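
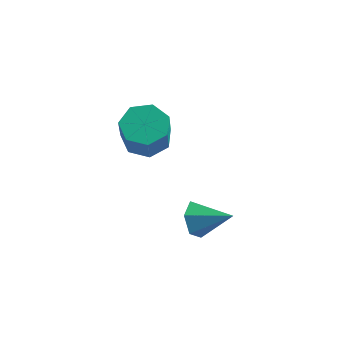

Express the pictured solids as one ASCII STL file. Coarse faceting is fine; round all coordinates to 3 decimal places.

solid 
facet normal -0.163 0.453 -0.876
outer loop
vertex -0.884 2.152 0.794
vertex -1.953 2.244 1.041
vertex -1.136 2.95 1.254
endloop
endfacet
facet normal 0.951 0.310 -0.017
outer loop
vertex -0.884 2.152 0.794
vertex -1.136 2.95 1.254
vertex -0.579 1.304 2.433
endloop
endfacet
facet normal 0.951 0.310 -0.017
outer loop
vertex -0.579 1.304 2.433
vertex -1.136 2.95 1.254
vertex -0.831 2.102 2.892
endloop
endfacet
facet normal 0.163 -0.453 0.877
outer loop
vertex -0.579 1.304 2.433
vertex -0.831 2.102 2.892
vertex -1.647 1.396 2.679
endloop
endfacet
facet normal -0.163 0.453 -0.876
outer loop
vertex -1.136 2.95 1.254
vertex -1.953 2.244 1.041
vertex -2.003 3.216 1.553
endloop
endfacet
facet normal 0.386 0.847 0.366
outer loop
vertex -1.136 2.95 1.254
vertex -2.003 3.216 1.553
vertex -0.831 2.102 2.892
endloop
endfacet
facet normal 0.386 0.847 0.366
outer loop
vertex -0.831 2.102 2.892
vertex -2.003 3.216 1.553
vertex -1.698 2.368 3.192
endloop
endfacet
facet normal 0.164 -0.454 0.876
outer loop
vertex -0.831 2.102 2.892
vertex -1.698 2.368 3.192
vertex -1.647 1.396 2.679
endloop
endfacet
facet normal -0.163 0.453 -0.876
outer loop
vertex -2.003 3.216 1.553
vertex -1.953 2.244 1.041
vertex -2.831 2.75 1.466
endloop
endfacet
facet normal -0.469 0.746 0.473
outer loop
vertex -2.003 3.216 1.553
vertex -2.831 2.75 1.466
vertex -1.698 2.368 3.192
endloop
endfacet
facet normal -0.469 0.746 0.473
outer loop
vertex -1.698 2.368 3.192
vertex -2.831 2.75 1.466
vertex -2.526 1.903 3.105
endloop
endfacet
facet normal 0.163 -0.454 0.876
outer loop
vertex -1.698 2.368 3.192
vertex -2.526 1.903 3.105
vertex -1.647 1.396 2.679
endloop
endfacet
facet normal -0.163 0.453 -0.876
outer loop
vertex -2.831 2.75 1.466
vertex -1.953 2.244 1.041
vertex -2.998 1.903 1.059
endloop
endfacet
facet normal -0.971 0.084 0.224
outer loop
vertex -2.831 2.75 1.466
vertex -2.998 1.903 1.059
vertex -2.526 1.903 3.105
endloop
endfacet
facet normal -0.971 0.084 0.224
outer loop
vertex -2.526 1.903 3.105
vertex -2.998 1.903 1.059
vertex -2.693 1.056 2.698
endloop
endfacet
facet normal 0.163 -0.453 0.876
outer loop
vertex -2.526 1.903 3.105
vertex -2.693 1.056 2.698
vertex -1.647 1.396 2.679
endloop
endfacet
facet normal -0.163 0.454 -0.876
outer loop
vertex -2.998 1.903 1.059
vertex -1.953 2.244 1.041
vertex -2.378 1.313 0.638
endloop
endfacet
facet normal -0.742 -0.642 -0.194
outer loop
vertex -2.998 1.903 1.059
vertex -2.378 1.313 0.638
vertex -2.693 1.056 2.698
endloop
endfacet
facet normal -0.743 -0.641 -0.194
outer loop
vertex -2.693 1.056 2.698
vertex -2.378 1.313 0.638
vertex -2.073 0.465 2.277
endloop
endfacet
facet normal 0.163 -0.453 0.876
outer loop
vertex -2.693 1.056 2.698
vertex -2.073 0.465 2.277
vertex -1.647 1.396 2.679
endloop
endfacet
facet normal -0.163 0.454 -0.876
outer loop
vertex -2.378 1.313 0.638
vertex -1.953 2.244 1.041
vertex -1.437 1.423 0.52
endloop
endfacet
facet normal 0.045 -0.884 -0.466
outer loop
vertex -2.378 1.313 0.638
vertex -1.437 1.423 0.52
vertex -2.073 0.465 2.277
endloop
endfacet
facet normal 0.046 -0.884 -0.465
outer loop
vertex -2.073 0.465 2.277
vertex -1.437 1.423 0.52
vertex -1.132 0.576 2.159
endloop
endfacet
facet normal 0.163 -0.453 0.876
outer loop
vertex -2.073 0.465 2.277
vertex -1.132 0.576 2.159
vertex -1.647 1.396 2.679
endloop
endfacet
facet normal -0.163 0.453 -0.876
outer loop
vertex -1.437 1.423 0.52
vertex -1.953 2.244 1.041
vertex -0.884 2.152 0.794
endloop
endfacet
facet normal 0.799 -0.461 -0.387
outer loop
vertex -1.437 1.423 0.52
vertex -0.884 2.152 0.794
vertex -1.132 0.576 2.159
endloop
endfacet
facet normal 0.799 -0.461 -0.387
outer loop
vertex -1.132 0.576 2.159
vertex -0.884 2.152 0.794
vertex -0.579 1.304 2.433
endloop
endfacet
facet normal 0.163 -0.453 0.876
outer loop
vertex -1.132 0.576 2.159
vertex -0.579 1.304 2.433
vertex -1.647 1.396 2.679
endloop
endfacet
facet normal -0.902 -0.066 -0.426
outer loop
vertex 2.665 -2.899 0.541
vertex 2.293 -2.566 1.278
vertex 2.56 -2.02 0.628
endloop
endfacet
facet normal 0.750 0.153 -0.643
outer loop
vertex 2.665 -2.899 0.541
vertex 2.56 -2.02 0.628
vertex 3.827 -2.454 2.002
endloop
endfacet
facet normal -0.902 -0.066 -0.426
outer loop
vertex 2.56 -2.02 0.628
vertex 2.293 -2.566 1.278
vertex 2.188 -1.687 1.365
endloop
endfacet
facet normal 0.468 0.870 -0.157
outer loop
vertex 2.56 -2.02 0.628
vertex 2.188 -1.687 1.365
vertex 3.827 -2.454 2.002
endloop
endfacet
facet normal -0.902 -0.066 -0.426
outer loop
vertex 2.188 -1.687 1.365
vertex 2.293 -2.566 1.278
vertex 1.921 -2.233 2.015
endloop
endfacet
facet normal 0.091 0.744 0.662
outer loop
vertex 2.188 -1.687 1.365
vertex 1.921 -2.233 2.015
vertex 3.827 -2.454 2.002
endloop
endfacet
facet normal -0.902 -0.066 -0.426
outer loop
vertex 1.921 -2.233 2.015
vertex 2.293 -2.566 1.278
vertex 2.026 -3.113 1.928
endloop
endfacet
facet normal -0.005 -0.099 0.995
outer loop
vertex 1.921 -2.233 2.015
vertex 2.026 -3.113 1.928
vertex 3.827 -2.454 2.002
endloop
endfacet
facet normal -0.902 -0.066 -0.426
outer loop
vertex 2.026 -3.113 1.928
vertex 2.293 -2.566 1.278
vertex 2.398 -3.446 1.191
endloop
endfacet
facet normal 0.277 -0.815 0.508
outer loop
vertex 2.026 -3.113 1.928
vertex 2.398 -3.446 1.191
vertex 3.827 -2.454 2.002
endloop
endfacet
facet normal -0.902 -0.066 -0.426
outer loop
vertex 2.398 -3.446 1.191
vertex 2.293 -2.566 1.278
vertex 2.665 -2.899 0.541
endloop
endfacet
facet normal 0.655 -0.689 -0.311
outer loop
vertex 2.398 -3.446 1.191
vertex 2.665 -2.899 0.541
vertex 3.827 -2.454 2.002
endloop
endfacet

endsolid


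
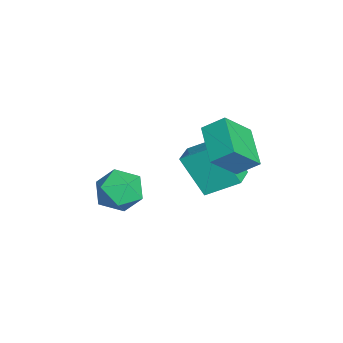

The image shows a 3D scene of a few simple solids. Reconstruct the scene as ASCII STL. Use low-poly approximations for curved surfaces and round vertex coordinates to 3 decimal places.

solid 
facet normal -0.335 -0.481 0.810
outer loop
vertex 2.833 0.951 2.07
vertex 1.634 1.283 1.771
vertex 2.658 -0.548 1.107
endloop
endfacet
facet normal 0.937 -0.260 0.234
outer loop
vertex 3.386 0.497 -0.651
vertex 2.833 0.951 2.07
vertex 2.658 -0.548 1.107
endloop
endfacet
facet normal -0.336 -0.481 0.810
outer loop
vertex 2.658 -0.548 1.107
vertex 1.634 1.283 1.771
vertex 1.459 -0.215 0.808
endloop
endfacet
facet normal -0.098 -0.837 -0.538
outer loop
vertex 1.459 -0.215 0.808
vertex 3.386 0.497 -0.651
vertex 2.658 -0.548 1.107
endloop
endfacet
facet normal 0.098 0.837 0.538
outer loop
vertex 2.833 0.951 2.07
vertex 2.362 2.328 0.013
vertex 1.634 1.283 1.771
endloop
endfacet
facet normal 0.937 -0.260 0.234
outer loop
vertex 3.561 1.995 0.312
vertex 2.833 0.951 2.07
vertex 3.386 0.497 -0.651
endloop
endfacet
facet normal 0.098 0.837 0.538
outer loop
vertex 3.561 1.995 0.312
vertex 2.362 2.328 0.013
vertex 2.833 0.951 2.07
endloop
endfacet
facet normal -0.937 0.260 -0.234
outer loop
vertex 1.634 1.283 1.771
vertex 2.362 2.328 0.013
vertex 1.459 -0.215 0.808
endloop
endfacet
facet normal -0.098 -0.837 -0.538
outer loop
vertex 2.187 0.829 -0.95
vertex 3.386 0.497 -0.651
vertex 1.459 -0.215 0.808
endloop
endfacet
facet normal -0.937 0.260 -0.234
outer loop
vertex 1.459 -0.215 0.808
vertex 2.362 2.328 0.013
vertex 2.187 0.829 -0.95
endloop
endfacet
facet normal 0.335 0.481 -0.810
outer loop
vertex 2.187 0.829 -0.95
vertex 3.561 1.995 0.312
vertex 3.386 0.497 -0.651
endloop
endfacet
facet normal 0.336 0.481 -0.810
outer loop
vertex 2.362 2.328 0.013
vertex 3.561 1.995 0.312
vertex 2.187 0.829 -0.95
endloop
endfacet
facet normal -0.385 0.581 -0.717
outer loop
vertex 2.676 1.432 2.349
vertex 2.774 2.386 3.07
vertex 4.478 1.772 1.656
endloop
endfacet
facet normal -0.081 -0.795 -0.601
outer loop
vertex 5.206 0.674 3.01
vertex 2.676 1.432 2.349
vertex 4.478 1.772 1.656
endloop
endfacet
facet normal -0.386 0.581 -0.717
outer loop
vertex 4.478 1.772 1.656
vertex 2.774 2.386 3.07
vertex 4.575 2.726 2.377
endloop
endfacet
facet normal 0.919 0.174 -0.353
outer loop
vertex 4.575 2.726 2.377
vertex 5.206 0.674 3.01
vertex 4.478 1.772 1.656
endloop
endfacet
facet normal -0.919 -0.173 0.354
outer loop
vertex 2.676 1.432 2.349
vertex 3.502 1.288 4.424
vertex 2.774 2.386 3.07
endloop
endfacet
facet normal -0.081 -0.795 -0.601
outer loop
vertex 3.405 0.334 3.703
vertex 2.676 1.432 2.349
vertex 5.206 0.674 3.01
endloop
endfacet
facet normal -0.919 -0.174 0.354
outer loop
vertex 3.405 0.334 3.703
vertex 3.502 1.288 4.424
vertex 2.676 1.432 2.349
endloop
endfacet
facet normal 0.081 0.795 0.601
outer loop
vertex 2.774 2.386 3.07
vertex 3.502 1.288 4.424
vertex 4.575 2.726 2.377
endloop
endfacet
facet normal 0.919 0.173 -0.354
outer loop
vertex 5.304 1.628 3.731
vertex 5.206 0.674 3.01
vertex 4.575 2.726 2.377
endloop
endfacet
facet normal 0.081 0.795 0.601
outer loop
vertex 4.575 2.726 2.377
vertex 3.502 1.288 4.424
vertex 5.304 1.628 3.731
endloop
endfacet
facet normal 0.385 -0.581 0.717
outer loop
vertex 5.304 1.628 3.731
vertex 3.405 0.334 3.703
vertex 5.206 0.674 3.01
endloop
endfacet
facet normal 0.385 -0.581 0.717
outer loop
vertex 3.502 1.288 4.424
vertex 3.405 0.334 3.703
vertex 5.304 1.628 3.731
endloop
endfacet
facet normal -0.765 0.254 0.592
outer loop
vertex 1.541 -2.211 -0.966
vertex 0.881 -3.073 -1.448
vertex 1.547 -3.3 -0.491
endloop
endfacet
facet normal -0.140 0.395 0.908
outer loop
vertex 1.541 -2.211 -0.966
vertex 1.547 -3.3 -0.491
vertex 2.563 -2.694 -0.598
endloop
endfacet
facet normal 0.223 0.844 0.488
outer loop
vertex 1.541 -2.211 -0.966
vertex 2.563 -2.694 -0.598
vertex 2.525 -2.092 -1.621
endloop
endfacet
facet normal -0.177 0.980 -0.087
outer loop
vertex 1.541 -2.211 -0.966
vertex 2.525 -2.092 -1.621
vertex 1.486 -2.326 -2.147
endloop
endfacet
facet normal -0.787 0.616 -0.023
outer loop
vertex 1.541 -2.211 -0.966
vertex 1.486 -2.326 -2.147
vertex 0.881 -3.073 -1.448
endloop
endfacet
facet normal 0.228 -0.214 0.950
outer loop
vertex 2.563 -2.694 -0.598
vertex 1.547 -3.3 -0.491
vertex 2.534 -3.854 -0.853
endloop
endfacet
facet normal -0.782 -0.443 0.439
outer loop
vertex 1.547 -3.3 -0.491
vertex 0.881 -3.073 -1.448
vertex 1.495 -4.088 -1.379
endloop
endfacet
facet normal -0.819 0.143 -0.556
outer loop
vertex 0.881 -3.073 -1.448
vertex 1.486 -2.326 -2.147
vertex 1.457 -3.486 -2.402
endloop
endfacet
facet normal 0.169 0.732 -0.660
outer loop
vertex 1.486 -2.326 -2.147
vertex 2.525 -2.092 -1.621
vertex 2.473 -2.88 -2.509
endloop
endfacet
facet normal 0.815 0.512 0.271
outer loop
vertex 2.525 -2.092 -1.621
vertex 2.563 -2.694 -0.598
vertex 3.139 -3.107 -1.552
endloop
endfacet
facet normal 0.177 -0.980 0.087
outer loop
vertex 2.479 -3.969 -2.034
vertex 2.534 -3.854 -0.853
vertex 1.495 -4.088 -1.379
endloop
endfacet
facet normal -0.223 -0.844 -0.488
outer loop
vertex 2.479 -3.969 -2.034
vertex 1.495 -4.088 -1.379
vertex 1.457 -3.486 -2.402
endloop
endfacet
facet normal 0.140 -0.395 -0.908
outer loop
vertex 2.479 -3.969 -2.034
vertex 1.457 -3.486 -2.402
vertex 2.473 -2.88 -2.509
endloop
endfacet
facet normal 0.765 -0.254 -0.592
outer loop
vertex 2.479 -3.969 -2.034
vertex 2.473 -2.88 -2.509
vertex 3.139 -3.107 -1.552
endloop
endfacet
facet normal 0.787 -0.616 0.023
outer loop
vertex 2.479 -3.969 -2.034
vertex 3.139 -3.107 -1.552
vertex 2.534 -3.854 -0.853
endloop
endfacet
facet normal -0.169 -0.732 0.660
outer loop
vertex 1.495 -4.088 -1.379
vertex 2.534 -3.854 -0.853
vertex 1.547 -3.3 -0.491
endloop
endfacet
facet normal -0.815 -0.512 -0.271
outer loop
vertex 1.457 -3.486 -2.402
vertex 1.495 -4.088 -1.379
vertex 0.881 -3.073 -1.448
endloop
endfacet
facet normal -0.228 0.214 -0.950
outer loop
vertex 2.473 -2.88 -2.509
vertex 1.457 -3.486 -2.402
vertex 1.486 -2.326 -2.147
endloop
endfacet
facet normal 0.782 0.443 -0.439
outer loop
vertex 3.139 -3.107 -1.552
vertex 2.473 -2.88 -2.509
vertex 2.525 -2.092 -1.621
endloop
endfacet
facet normal 0.819 -0.143 0.556
outer loop
vertex 2.534 -3.854 -0.853
vertex 3.139 -3.107 -1.552
vertex 2.563 -2.694 -0.598
endloop
endfacet

endsolid


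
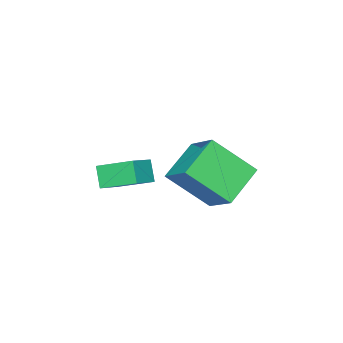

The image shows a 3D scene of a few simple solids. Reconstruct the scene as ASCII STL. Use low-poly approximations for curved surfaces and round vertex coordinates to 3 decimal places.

solid 
facet normal -0.879 -0.067 0.472
outer loop
vertex 0.855 1.651 5.134
vertex 0.093 2.863 3.886
vertex 0.46 0.47 4.229
endloop
endfacet
facet normal 0.401 -0.638 0.657
outer loop
vertex 1.867 0.577 3.474
vertex 0.855 1.651 5.134
vertex 0.46 0.47 4.229
endloop
endfacet
facet normal -0.879 -0.067 0.471
outer loop
vertex 0.46 0.47 4.229
vertex 0.093 2.863 3.886
vertex -0.302 1.682 2.98
endloop
endfacet
facet normal -0.257 -0.767 -0.588
outer loop
vertex -0.302 1.682 2.98
vertex 1.867 0.577 3.474
vertex 0.46 0.47 4.229
endloop
endfacet
facet normal 0.257 0.767 0.588
outer loop
vertex 0.855 1.651 5.134
vertex 1.5 2.97 3.131
vertex 0.093 2.863 3.886
endloop
endfacet
facet normal 0.401 -0.638 0.657
outer loop
vertex 2.262 1.758 4.38
vertex 0.855 1.651 5.134
vertex 1.867 0.577 3.474
endloop
endfacet
facet normal 0.257 0.767 0.588
outer loop
vertex 2.262 1.758 4.38
vertex 1.5 2.97 3.131
vertex 0.855 1.651 5.134
endloop
endfacet
facet normal -0.401 0.638 -0.657
outer loop
vertex 0.093 2.863 3.886
vertex 1.5 2.97 3.131
vertex -0.302 1.682 2.98
endloop
endfacet
facet normal -0.257 -0.767 -0.588
outer loop
vertex 1.105 1.789 2.226
vertex 1.867 0.577 3.474
vertex -0.302 1.682 2.98
endloop
endfacet
facet normal -0.401 0.638 -0.658
outer loop
vertex -0.302 1.682 2.98
vertex 1.5 2.97 3.131
vertex 1.105 1.789 2.226
endloop
endfacet
facet normal 0.879 0.067 -0.471
outer loop
vertex 1.105 1.789 2.226
vertex 2.262 1.758 4.38
vertex 1.867 0.577 3.474
endloop
endfacet
facet normal 0.879 0.067 -0.471
outer loop
vertex 1.5 2.97 3.131
vertex 2.262 1.758 4.38
vertex 1.105 1.789 2.226
endloop
endfacet
facet normal -0.341 -0.496 0.799
outer loop
vertex 1.589 -1.025 3.35
vertex 0.618 -1.135 2.867
vertex 2.015 -2.25 2.772
endloop
endfacet
facet normal 0.891 0.101 0.443
outer loop
vertex 2.322 -1.805 2.053
vertex 1.589 -1.025 3.35
vertex 2.015 -2.25 2.772
endloop
endfacet
facet normal -0.340 -0.495 0.800
outer loop
vertex 2.015 -2.25 2.772
vertex 0.618 -1.135 2.867
vertex 1.044 -2.361 2.29
endloop
endfacet
facet normal 0.300 -0.863 -0.406
outer loop
vertex 1.044 -2.361 2.29
vertex 2.322 -1.805 2.053
vertex 2.015 -2.25 2.772
endloop
endfacet
facet normal -0.300 0.863 0.406
outer loop
vertex 1.589 -1.025 3.35
vertex 0.925 -0.69 2.148
vertex 0.618 -1.135 2.867
endloop
endfacet
facet normal 0.891 0.101 0.443
outer loop
vertex 1.896 -0.579 2.63
vertex 1.589 -1.025 3.35
vertex 2.322 -1.805 2.053
endloop
endfacet
facet normal -0.300 0.863 0.406
outer loop
vertex 1.896 -0.579 2.63
vertex 0.925 -0.69 2.148
vertex 1.589 -1.025 3.35
endloop
endfacet
facet normal -0.891 -0.101 -0.443
outer loop
vertex 0.618 -1.135 2.867
vertex 0.925 -0.69 2.148
vertex 1.044 -2.361 2.29
endloop
endfacet
facet normal 0.300 -0.863 -0.407
outer loop
vertex 1.351 -1.915 1.57
vertex 2.322 -1.805 2.053
vertex 1.044 -2.361 2.29
endloop
endfacet
facet normal -0.891 -0.101 -0.443
outer loop
vertex 1.044 -2.361 2.29
vertex 0.925 -0.69 2.148
vertex 1.351 -1.915 1.57
endloop
endfacet
facet normal 0.341 0.495 -0.799
outer loop
vertex 1.351 -1.915 1.57
vertex 1.896 -0.579 2.63
vertex 2.322 -1.805 2.053
endloop
endfacet
facet normal 0.340 0.495 -0.799
outer loop
vertex 0.925 -0.69 2.148
vertex 1.896 -0.579 2.63
vertex 1.351 -1.915 1.57
endloop
endfacet

endsolid


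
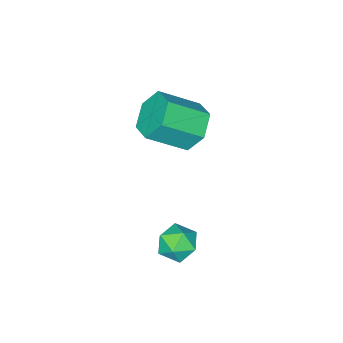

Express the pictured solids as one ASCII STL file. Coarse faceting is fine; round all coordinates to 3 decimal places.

solid 
facet normal -0.945 0.116 -0.307
outer loop
vertex 1.388 2.551 -1.278
vertex 1.238 1.847 -1.082
vertex 1.145 2.399 -0.588
endloop
endfacet
facet normal -0.673 0.736 -0.075
outer loop
vertex 1.388 2.551 -1.278
vertex 1.145 2.399 -0.588
vertex 1.696 2.893 -0.69
endloop
endfacet
facet normal -0.094 0.881 -0.463
outer loop
vertex 1.388 2.551 -1.278
vertex 1.696 2.893 -0.69
vertex 2.128 2.647 -1.246
endloop
endfacet
facet normal -0.005 0.354 -0.935
outer loop
vertex 1.388 2.551 -1.278
vertex 2.128 2.647 -1.246
vertex 1.845 2.0 -1.489
endloop
endfacet
facet normal -0.532 -0.120 -0.838
outer loop
vertex 1.388 2.551 -1.278
vertex 1.845 2.0 -1.489
vertex 1.238 1.847 -1.082
endloop
endfacet
facet normal -0.468 0.646 0.603
outer loop
vertex 1.696 2.893 -0.69
vertex 1.145 2.399 -0.588
vertex 1.735 2.4 -0.131
endloop
endfacet
facet normal -0.907 -0.356 0.227
outer loop
vertex 1.145 2.399 -0.588
vertex 1.238 1.847 -1.082
vertex 1.452 1.753 -0.374
endloop
endfacet
facet normal -0.239 -0.737 -0.633
outer loop
vertex 1.238 1.847 -1.082
vertex 1.845 2.0 -1.489
vertex 1.884 1.507 -0.93
endloop
endfacet
facet normal 0.612 0.029 -0.790
outer loop
vertex 1.845 2.0 -1.489
vertex 2.128 2.647 -1.246
vertex 2.435 2.001 -1.032
endloop
endfacet
facet normal 0.470 0.882 -0.025
outer loop
vertex 2.128 2.647 -1.246
vertex 1.696 2.893 -0.69
vertex 2.342 2.553 -0.538
endloop
endfacet
facet normal 0.005 -0.354 0.935
outer loop
vertex 2.192 1.849 -0.342
vertex 1.735 2.4 -0.131
vertex 1.452 1.753 -0.374
endloop
endfacet
facet normal 0.094 -0.881 0.463
outer loop
vertex 2.192 1.849 -0.342
vertex 1.452 1.753 -0.374
vertex 1.884 1.507 -0.93
endloop
endfacet
facet normal 0.673 -0.736 0.075
outer loop
vertex 2.192 1.849 -0.342
vertex 1.884 1.507 -0.93
vertex 2.435 2.001 -1.032
endloop
endfacet
facet normal 0.945 -0.116 0.307
outer loop
vertex 2.192 1.849 -0.342
vertex 2.435 2.001 -1.032
vertex 2.342 2.553 -0.538
endloop
endfacet
facet normal 0.532 0.120 0.838
outer loop
vertex 2.192 1.849 -0.342
vertex 2.342 2.553 -0.538
vertex 1.735 2.4 -0.131
endloop
endfacet
facet normal -0.612 -0.029 0.790
outer loop
vertex 1.452 1.753 -0.374
vertex 1.735 2.4 -0.131
vertex 1.145 2.399 -0.588
endloop
endfacet
facet normal -0.470 -0.882 0.025
outer loop
vertex 1.884 1.507 -0.93
vertex 1.452 1.753 -0.374
vertex 1.238 1.847 -1.082
endloop
endfacet
facet normal 0.468 -0.646 -0.603
outer loop
vertex 2.435 2.001 -1.032
vertex 1.884 1.507 -0.93
vertex 1.845 2.0 -1.489
endloop
endfacet
facet normal 0.907 0.356 -0.227
outer loop
vertex 2.342 2.553 -0.538
vertex 2.435 2.001 -1.032
vertex 2.128 2.647 -1.246
endloop
endfacet
facet normal 0.239 0.737 0.633
outer loop
vertex 1.735 2.4 -0.131
vertex 2.342 2.553 -0.538
vertex 1.696 2.893 -0.69
endloop
endfacet
facet normal -0.676 0.481 -0.559
outer loop
vertex -1.725 -1.305 -0.612
vertex -2.062 -0.884 0.158
vertex -1.369 -0.481 -0.334
endloop
endfacet
facet normal 0.632 -0.012 -0.775
outer loop
vertex -1.725 -1.305 -0.612
vertex -1.369 -0.481 -0.334
vertex -0.582 -2.117 0.332
endloop
endfacet
facet normal 0.632 -0.012 -0.775
outer loop
vertex -0.582 -2.117 0.332
vertex -1.369 -0.481 -0.334
vertex -0.226 -1.293 0.61
endloop
endfacet
facet normal 0.677 -0.481 0.558
outer loop
vertex -0.582 -2.117 0.332
vertex -0.226 -1.293 0.61
vertex -0.918 -1.696 1.102
endloop
endfacet
facet normal -0.676 0.481 -0.559
outer loop
vertex -1.369 -0.481 -0.334
vertex -2.062 -0.884 0.158
vertex -1.706 -0.06 0.436
endloop
endfacet
facet normal 0.644 0.754 -0.131
outer loop
vertex -1.369 -0.481 -0.334
vertex -1.706 -0.06 0.436
vertex -0.226 -1.293 0.61
endloop
endfacet
facet normal 0.644 0.754 -0.132
outer loop
vertex -0.226 -1.293 0.61
vertex -1.706 -0.06 0.436
vertex -0.563 -0.871 1.38
endloop
endfacet
facet normal 0.677 -0.479 0.559
outer loop
vertex -0.226 -1.293 0.61
vertex -0.563 -0.871 1.38
vertex -0.918 -1.696 1.102
endloop
endfacet
facet normal -0.677 0.481 -0.558
outer loop
vertex -1.706 -0.06 0.436
vertex -2.062 -0.884 0.158
vertex -2.398 -0.463 0.928
endloop
endfacet
facet normal 0.012 0.765 0.643
outer loop
vertex -1.706 -0.06 0.436
vertex -2.398 -0.463 0.928
vertex -0.563 -0.871 1.38
endloop
endfacet
facet normal 0.011 0.765 0.644
outer loop
vertex -0.563 -0.871 1.38
vertex -2.398 -0.463 0.928
vertex -1.255 -1.275 1.872
endloop
endfacet
facet normal 0.677 -0.479 0.558
outer loop
vertex -0.563 -0.871 1.38
vertex -1.255 -1.275 1.872
vertex -0.918 -1.696 1.102
endloop
endfacet
facet normal -0.677 0.481 -0.558
outer loop
vertex -2.398 -0.463 0.928
vertex -2.062 -0.884 0.158
vertex -2.754 -1.287 0.65
endloop
endfacet
facet normal -0.632 0.012 0.775
outer loop
vertex -2.398 -0.463 0.928
vertex -2.754 -1.287 0.65
vertex -1.255 -1.275 1.872
endloop
endfacet
facet normal -0.632 0.012 0.775
outer loop
vertex -1.255 -1.275 1.872
vertex -2.754 -1.287 0.65
vertex -1.611 -2.099 1.594
endloop
endfacet
facet normal 0.676 -0.481 0.559
outer loop
vertex -1.255 -1.275 1.872
vertex -1.611 -2.099 1.594
vertex -0.918 -1.696 1.102
endloop
endfacet
facet normal -0.677 0.479 -0.559
outer loop
vertex -2.754 -1.287 0.65
vertex -2.062 -0.884 0.158
vertex -2.417 -1.709 -0.12
endloop
endfacet
facet normal -0.644 -0.754 0.131
outer loop
vertex -2.754 -1.287 0.65
vertex -2.417 -1.709 -0.12
vertex -1.611 -2.099 1.594
endloop
endfacet
facet normal -0.643 -0.754 0.131
outer loop
vertex -1.611 -2.099 1.594
vertex -2.417 -1.709 -0.12
vertex -1.274 -2.52 0.824
endloop
endfacet
facet normal 0.676 -0.481 0.559
outer loop
vertex -1.611 -2.099 1.594
vertex -1.274 -2.52 0.824
vertex -0.918 -1.696 1.102
endloop
endfacet
facet normal -0.677 0.479 -0.558
outer loop
vertex -2.417 -1.709 -0.12
vertex -2.062 -0.884 0.158
vertex -1.725 -1.305 -0.612
endloop
endfacet
facet normal -0.011 -0.765 -0.644
outer loop
vertex -2.417 -1.709 -0.12
vertex -1.725 -1.305 -0.612
vertex -1.274 -2.52 0.824
endloop
endfacet
facet normal -0.012 -0.765 -0.644
outer loop
vertex -1.274 -2.52 0.824
vertex -1.725 -1.305 -0.612
vertex -0.582 -2.117 0.332
endloop
endfacet
facet normal 0.677 -0.481 0.558
outer loop
vertex -1.274 -2.52 0.824
vertex -0.582 -2.117 0.332
vertex -0.918 -1.696 1.102
endloop
endfacet

endsolid


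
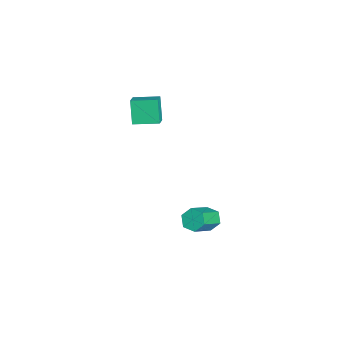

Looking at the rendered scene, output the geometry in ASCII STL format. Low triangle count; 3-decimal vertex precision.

solid 
facet normal -0.834 0.216 -0.508
outer loop
vertex -4.621 -4.42 2.586
vertex -4.389 -3.141 2.748
vertex -3.915 -4.402 1.435
endloop
endfacet
facet normal -0.177 -0.976 -0.124
outer loop
vertex -3.231 -4.579 1.852
vertex -4.621 -4.42 2.586
vertex -3.915 -4.402 1.435
endloop
endfacet
facet normal -0.834 0.216 -0.508
outer loop
vertex -3.915 -4.402 1.435
vertex -4.389 -3.141 2.748
vertex -3.683 -3.123 1.597
endloop
endfacet
facet normal 0.523 0.013 -0.852
outer loop
vertex -3.683 -3.123 1.597
vertex -3.231 -4.579 1.852
vertex -3.915 -4.402 1.435
endloop
endfacet
facet normal -0.523 -0.013 0.852
outer loop
vertex -4.621 -4.42 2.586
vertex -3.705 -3.318 3.165
vertex -4.389 -3.141 2.748
endloop
endfacet
facet normal -0.177 -0.976 -0.124
outer loop
vertex -3.937 -4.597 3.003
vertex -4.621 -4.42 2.586
vertex -3.231 -4.579 1.852
endloop
endfacet
facet normal -0.523 -0.013 0.852
outer loop
vertex -3.937 -4.597 3.003
vertex -3.705 -3.318 3.165
vertex -4.621 -4.42 2.586
endloop
endfacet
facet normal 0.177 0.976 0.124
outer loop
vertex -4.389 -3.141 2.748
vertex -3.705 -3.318 3.165
vertex -3.683 -3.123 1.597
endloop
endfacet
facet normal 0.523 0.013 -0.852
outer loop
vertex -2.999 -3.3 2.014
vertex -3.231 -4.579 1.852
vertex -3.683 -3.123 1.597
endloop
endfacet
facet normal 0.177 0.976 0.124
outer loop
vertex -3.683 -3.123 1.597
vertex -3.705 -3.318 3.165
vertex -2.999 -3.3 2.014
endloop
endfacet
facet normal 0.834 -0.216 0.508
outer loop
vertex -2.999 -3.3 2.014
vertex -3.937 -4.597 3.003
vertex -3.231 -4.579 1.852
endloop
endfacet
facet normal 0.834 -0.216 0.508
outer loop
vertex -3.705 -3.318 3.165
vertex -3.937 -4.597 3.003
vertex -2.999 -3.3 2.014
endloop
endfacet
facet normal -0.570 0.516 -0.639
outer loop
vertex -1.009 -1.077 -4.753
vertex -1.504 -1.104 -4.333
vertex -1.084 -0.609 -4.308
endloop
endfacet
facet normal 0.813 0.465 -0.352
outer loop
vertex -1.009 -1.077 -4.753
vertex -1.084 -0.609 -4.308
vertex -0.021 -1.968 -3.648
endloop
endfacet
facet normal 0.813 0.465 -0.352
outer loop
vertex -0.021 -1.968 -3.648
vertex -1.084 -0.609 -4.308
vertex -0.096 -1.5 -3.203
endloop
endfacet
facet normal 0.572 -0.515 0.638
outer loop
vertex -0.021 -1.968 -3.648
vertex -0.096 -1.5 -3.203
vertex -0.516 -1.996 -3.227
endloop
endfacet
facet normal -0.570 0.516 -0.640
outer loop
vertex -1.084 -0.609 -4.308
vertex -1.504 -1.104 -4.333
vertex -1.58 -0.636 -3.888
endloop
endfacet
facet normal 0.306 0.856 0.417
outer loop
vertex -1.084 -0.609 -4.308
vertex -1.58 -0.636 -3.888
vertex -0.096 -1.5 -3.203
endloop
endfacet
facet normal 0.306 0.856 0.417
outer loop
vertex -0.096 -1.5 -3.203
vertex -1.58 -0.636 -3.888
vertex -0.591 -1.528 -2.783
endloop
endfacet
facet normal 0.571 -0.515 0.639
outer loop
vertex -0.096 -1.5 -3.203
vertex -0.591 -1.528 -2.783
vertex -0.516 -1.996 -3.227
endloop
endfacet
facet normal -0.572 0.514 -0.639
outer loop
vertex -1.58 -0.636 -3.888
vertex -1.504 -1.104 -4.333
vertex -1.999 -1.132 -3.912
endloop
endfacet
facet normal -0.506 0.391 0.769
outer loop
vertex -1.58 -0.636 -3.888
vertex -1.999 -1.132 -3.912
vertex -0.591 -1.528 -2.783
endloop
endfacet
facet normal -0.506 0.392 0.768
outer loop
vertex -0.591 -1.528 -2.783
vertex -1.999 -1.132 -3.912
vertex -1.011 -2.023 -2.807
endloop
endfacet
facet normal 0.571 -0.515 0.639
outer loop
vertex -0.591 -1.528 -2.783
vertex -1.011 -2.023 -2.807
vertex -0.516 -1.996 -3.227
endloop
endfacet
facet normal -0.572 0.515 -0.638
outer loop
vertex -1.999 -1.132 -3.912
vertex -1.504 -1.104 -4.333
vertex -1.924 -1.6 -4.357
endloop
endfacet
facet normal -0.813 -0.465 0.352
outer loop
vertex -1.999 -1.132 -3.912
vertex -1.924 -1.6 -4.357
vertex -1.011 -2.023 -2.807
endloop
endfacet
facet normal -0.813 -0.465 0.352
outer loop
vertex -1.011 -2.023 -2.807
vertex -1.924 -1.6 -4.357
vertex -0.936 -2.491 -3.252
endloop
endfacet
facet normal 0.570 -0.516 0.639
outer loop
vertex -1.011 -2.023 -2.807
vertex -0.936 -2.491 -3.252
vertex -0.516 -1.996 -3.227
endloop
endfacet
facet normal -0.571 0.515 -0.639
outer loop
vertex -1.924 -1.6 -4.357
vertex -1.504 -1.104 -4.333
vertex -1.429 -1.572 -4.777
endloop
endfacet
facet normal -0.305 -0.856 -0.417
outer loop
vertex -1.924 -1.6 -4.357
vertex -1.429 -1.572 -4.777
vertex -0.936 -2.491 -3.252
endloop
endfacet
facet normal -0.306 -0.856 -0.417
outer loop
vertex -0.936 -2.491 -3.252
vertex -1.429 -1.572 -4.777
vertex -0.44 -2.464 -3.672
endloop
endfacet
facet normal 0.570 -0.516 0.640
outer loop
vertex -0.936 -2.491 -3.252
vertex -0.44 -2.464 -3.672
vertex -0.516 -1.996 -3.227
endloop
endfacet
facet normal -0.571 0.515 -0.639
outer loop
vertex -1.429 -1.572 -4.777
vertex -1.504 -1.104 -4.333
vertex -1.009 -1.077 -4.753
endloop
endfacet
facet normal 0.506 -0.392 -0.769
outer loop
vertex -1.429 -1.572 -4.777
vertex -1.009 -1.077 -4.753
vertex -0.44 -2.464 -3.672
endloop
endfacet
facet normal 0.507 -0.391 -0.768
outer loop
vertex -0.44 -2.464 -3.672
vertex -1.009 -1.077 -4.753
vertex -0.021 -1.968 -3.648
endloop
endfacet
facet normal 0.572 -0.514 0.639
outer loop
vertex -0.44 -2.464 -3.672
vertex -0.021 -1.968 -3.648
vertex -0.516 -1.996 -3.227
endloop
endfacet

endsolid


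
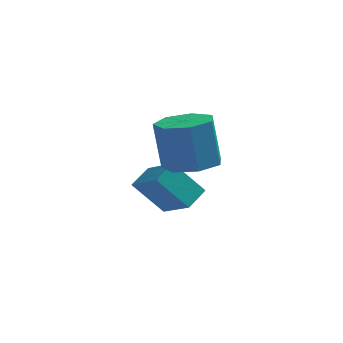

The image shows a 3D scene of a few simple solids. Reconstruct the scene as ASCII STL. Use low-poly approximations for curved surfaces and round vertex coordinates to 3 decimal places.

solid 
facet normal -0.694 0.558 -0.454
outer loop
vertex -4.342 2.985 -3.043
vertex -4.024 3.718 -2.628
vertex -3.42 3.219 -4.164
endloop
endfacet
facet normal -0.354 -0.814 -0.461
outer loop
vertex -2.456 2.442 -3.532
vertex -4.342 2.985 -3.043
vertex -3.42 3.219 -4.164
endloop
endfacet
facet normal -0.694 0.559 -0.454
outer loop
vertex -3.42 3.219 -4.164
vertex -4.024 3.718 -2.628
vertex -3.102 3.951 -3.749
endloop
endfacet
facet normal 0.628 0.159 -0.762
outer loop
vertex -3.102 3.951 -3.749
vertex -2.456 2.442 -3.532
vertex -3.42 3.219 -4.164
endloop
endfacet
facet normal -0.628 -0.159 0.762
outer loop
vertex -4.342 2.985 -3.043
vertex -3.06 2.941 -1.996
vertex -4.024 3.718 -2.628
endloop
endfacet
facet normal -0.354 -0.814 -0.460
outer loop
vertex -3.378 2.209 -2.411
vertex -4.342 2.985 -3.043
vertex -2.456 2.442 -3.532
endloop
endfacet
facet normal -0.628 -0.159 0.762
outer loop
vertex -3.378 2.209 -2.411
vertex -3.06 2.941 -1.996
vertex -4.342 2.985 -3.043
endloop
endfacet
facet normal 0.354 0.814 0.460
outer loop
vertex -4.024 3.718 -2.628
vertex -3.06 2.941 -1.996
vertex -3.102 3.951 -3.749
endloop
endfacet
facet normal 0.628 0.159 -0.762
outer loop
vertex -2.138 3.175 -3.117
vertex -2.456 2.442 -3.532
vertex -3.102 3.951 -3.749
endloop
endfacet
facet normal 0.353 0.814 0.461
outer loop
vertex -3.102 3.951 -3.749
vertex -3.06 2.941 -1.996
vertex -2.138 3.175 -3.117
endloop
endfacet
facet normal 0.694 -0.558 0.455
outer loop
vertex -2.138 3.175 -3.117
vertex -3.378 2.209 -2.411
vertex -2.456 2.442 -3.532
endloop
endfacet
facet normal 0.694 -0.559 0.454
outer loop
vertex -3.06 2.941 -1.996
vertex -3.378 2.209 -2.411
vertex -2.138 3.175 -3.117
endloop
endfacet
facet normal 0.161 -0.040 -0.986
outer loop
vertex -1.164 0.785 -0.958
vertex -2.008 0.987 -1.104
vertex -1.321 1.531 -1.014
endloop
endfacet
facet normal 0.965 0.214 0.148
outer loop
vertex -1.164 0.785 -0.958
vertex -1.321 1.531 -1.014
vertex -1.428 0.85 0.669
endloop
endfacet
facet normal 0.965 0.215 0.149
outer loop
vertex -1.428 0.85 0.669
vertex -1.321 1.531 -1.014
vertex -1.586 1.596 0.614
endloop
endfacet
facet normal -0.160 0.039 0.986
outer loop
vertex -1.428 0.85 0.669
vertex -1.586 1.596 0.614
vertex -2.272 1.053 0.524
endloop
endfacet
facet normal 0.160 -0.039 -0.986
outer loop
vertex -1.321 1.531 -1.014
vertex -2.008 0.987 -1.104
vertex -1.996 1.867 -1.137
endloop
endfacet
facet normal 0.440 0.897 0.036
outer loop
vertex -1.321 1.531 -1.014
vertex -1.996 1.867 -1.137
vertex -1.586 1.596 0.614
endloop
endfacet
facet normal 0.441 0.897 0.036
outer loop
vertex -1.586 1.596 0.614
vertex -1.996 1.867 -1.137
vertex -2.26 1.932 0.49
endloop
endfacet
facet normal -0.161 0.040 0.986
outer loop
vertex -1.586 1.596 0.614
vertex -2.26 1.932 0.49
vertex -2.272 1.053 0.524
endloop
endfacet
facet normal 0.160 -0.039 -0.986
outer loop
vertex -1.996 1.867 -1.137
vertex -2.008 0.987 -1.104
vertex -2.679 1.541 -1.235
endloop
endfacet
facet normal -0.416 0.903 -0.104
outer loop
vertex -1.996 1.867 -1.137
vertex -2.679 1.541 -1.235
vertex -2.26 1.932 0.49
endloop
endfacet
facet normal -0.416 0.904 -0.104
outer loop
vertex -2.26 1.932 0.49
vertex -2.679 1.541 -1.235
vertex -2.944 1.606 0.392
endloop
endfacet
facet normal -0.161 0.040 0.986
outer loop
vertex -2.26 1.932 0.49
vertex -2.944 1.606 0.392
vertex -2.272 1.053 0.524
endloop
endfacet
facet normal 0.160 -0.040 -0.986
outer loop
vertex -2.679 1.541 -1.235
vertex -2.008 0.987 -1.104
vertex -2.857 0.798 -1.234
endloop
endfacet
facet normal -0.959 0.230 -0.165
outer loop
vertex -2.679 1.541 -1.235
vertex -2.857 0.798 -1.234
vertex -2.944 1.606 0.392
endloop
endfacet
facet normal -0.959 0.230 -0.165
outer loop
vertex -2.944 1.606 0.392
vertex -2.857 0.798 -1.234
vertex -3.122 0.863 0.393
endloop
endfacet
facet normal -0.161 0.040 0.986
outer loop
vertex -2.944 1.606 0.392
vertex -3.122 0.863 0.393
vertex -2.272 1.053 0.524
endloop
endfacet
facet normal 0.160 -0.040 -0.986
outer loop
vertex -2.857 0.798 -1.234
vertex -2.008 0.987 -1.104
vertex -2.395 0.198 -1.135
endloop
endfacet
facet normal -0.780 -0.617 -0.102
outer loop
vertex -2.857 0.798 -1.234
vertex -2.395 0.198 -1.135
vertex -3.122 0.863 0.393
endloop
endfacet
facet normal -0.780 -0.617 -0.102
outer loop
vertex -3.122 0.863 0.393
vertex -2.395 0.198 -1.135
vertex -2.66 0.263 0.492
endloop
endfacet
facet normal -0.161 0.039 0.986
outer loop
vertex -3.122 0.863 0.393
vertex -2.66 0.263 0.492
vertex -2.272 1.053 0.524
endloop
endfacet
facet normal 0.161 -0.040 -0.986
outer loop
vertex -2.395 0.198 -1.135
vertex -2.008 0.987 -1.104
vertex -1.642 0.192 -1.012
endloop
endfacet
facet normal -0.014 -0.999 0.038
outer loop
vertex -2.395 0.198 -1.135
vertex -1.642 0.192 -1.012
vertex -2.66 0.263 0.492
endloop
endfacet
facet normal -0.014 -0.999 0.038
outer loop
vertex -2.66 0.263 0.492
vertex -1.642 0.192 -1.012
vertex -1.906 0.257 0.615
endloop
endfacet
facet normal -0.161 0.039 0.986
outer loop
vertex -2.66 0.263 0.492
vertex -1.906 0.257 0.615
vertex -2.272 1.053 0.524
endloop
endfacet
facet normal 0.161 -0.040 -0.986
outer loop
vertex -1.642 0.192 -1.012
vertex -2.008 0.987 -1.104
vertex -1.164 0.785 -0.958
endloop
endfacet
facet normal 0.763 -0.629 0.149
outer loop
vertex -1.642 0.192 -1.012
vertex -1.164 0.785 -0.958
vertex -1.906 0.257 0.615
endloop
endfacet
facet normal 0.763 -0.629 0.149
outer loop
vertex -1.906 0.257 0.615
vertex -1.164 0.785 -0.958
vertex -1.428 0.85 0.669
endloop
endfacet
facet normal -0.160 0.039 0.986
outer loop
vertex -1.906 0.257 0.615
vertex -1.428 0.85 0.669
vertex -2.272 1.053 0.524
endloop
endfacet

endsolid


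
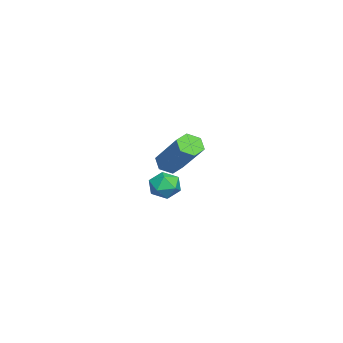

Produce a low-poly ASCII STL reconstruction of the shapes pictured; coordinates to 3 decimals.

solid 
facet normal -0.554 -0.473 -0.685
outer loop
vertex 3.004 -3.105 2.376
vertex 2.554 -2.813 2.538
vertex 2.885 -2.614 2.133
endloop
endfacet
facet normal 0.805 -0.095 -0.586
outer loop
vertex 3.004 -3.105 2.376
vertex 2.885 -2.614 2.133
vertex 4.156 -2.119 3.8
endloop
endfacet
facet normal 0.805 -0.096 -0.585
outer loop
vertex 4.156 -2.119 3.8
vertex 2.885 -2.614 2.133
vertex 4.038 -1.629 3.557
endloop
endfacet
facet normal 0.554 0.473 0.685
outer loop
vertex 4.156 -2.119 3.8
vertex 4.038 -1.629 3.557
vertex 3.706 -1.827 3.962
endloop
endfacet
facet normal -0.554 -0.473 -0.685
outer loop
vertex 2.885 -2.614 2.133
vertex 2.554 -2.813 2.538
vertex 2.436 -2.322 2.294
endloop
endfacet
facet normal 0.221 0.709 -0.670
outer loop
vertex 2.885 -2.614 2.133
vertex 2.436 -2.322 2.294
vertex 4.038 -1.629 3.557
endloop
endfacet
facet normal 0.221 0.709 -0.669
outer loop
vertex 4.038 -1.629 3.557
vertex 2.436 -2.322 2.294
vertex 3.588 -1.337 3.718
endloop
endfacet
facet normal 0.553 0.474 0.685
outer loop
vertex 4.038 -1.629 3.557
vertex 3.588 -1.337 3.718
vertex 3.706 -1.827 3.962
endloop
endfacet
facet normal -0.554 -0.473 -0.685
outer loop
vertex 2.436 -2.322 2.294
vertex 2.554 -2.813 2.538
vertex 2.104 -2.521 2.7
endloop
endfacet
facet normal -0.586 0.806 -0.084
outer loop
vertex 2.436 -2.322 2.294
vertex 2.104 -2.521 2.7
vertex 3.588 -1.337 3.718
endloop
endfacet
facet normal -0.585 0.807 -0.085
outer loop
vertex 3.588 -1.337 3.718
vertex 2.104 -2.521 2.7
vertex 3.256 -1.535 4.124
endloop
endfacet
facet normal 0.554 0.474 0.684
outer loop
vertex 3.588 -1.337 3.718
vertex 3.256 -1.535 4.124
vertex 3.706 -1.827 3.962
endloop
endfacet
facet normal -0.554 -0.473 -0.685
outer loop
vertex 2.104 -2.521 2.7
vertex 2.554 -2.813 2.538
vertex 2.222 -3.011 2.943
endloop
endfacet
facet normal -0.805 0.096 0.585
outer loop
vertex 2.104 -2.521 2.7
vertex 2.222 -3.011 2.943
vertex 3.256 -1.535 4.124
endloop
endfacet
facet normal -0.805 0.095 0.586
outer loop
vertex 3.256 -1.535 4.124
vertex 2.222 -3.011 2.943
vertex 3.375 -2.026 4.367
endloop
endfacet
facet normal 0.554 0.473 0.685
outer loop
vertex 3.256 -1.535 4.124
vertex 3.375 -2.026 4.367
vertex 3.706 -1.827 3.962
endloop
endfacet
facet normal -0.553 -0.474 -0.685
outer loop
vertex 2.222 -3.011 2.943
vertex 2.554 -2.813 2.538
vertex 2.672 -3.303 2.782
endloop
endfacet
facet normal -0.221 -0.709 0.669
outer loop
vertex 2.222 -3.011 2.943
vertex 2.672 -3.303 2.782
vertex 3.375 -2.026 4.367
endloop
endfacet
facet normal -0.221 -0.709 0.669
outer loop
vertex 3.375 -2.026 4.367
vertex 2.672 -3.303 2.782
vertex 3.824 -2.318 4.206
endloop
endfacet
facet normal 0.554 0.473 0.685
outer loop
vertex 3.375 -2.026 4.367
vertex 3.824 -2.318 4.206
vertex 3.706 -1.827 3.962
endloop
endfacet
facet normal -0.554 -0.474 -0.684
outer loop
vertex 2.672 -3.303 2.782
vertex 2.554 -2.813 2.538
vertex 3.004 -3.105 2.376
endloop
endfacet
facet normal 0.585 -0.807 0.085
outer loop
vertex 2.672 -3.303 2.782
vertex 3.004 -3.105 2.376
vertex 3.824 -2.318 4.206
endloop
endfacet
facet normal 0.586 -0.806 0.084
outer loop
vertex 3.824 -2.318 4.206
vertex 3.004 -3.105 2.376
vertex 4.156 -2.119 3.8
endloop
endfacet
facet normal 0.554 0.473 0.685
outer loop
vertex 3.824 -2.318 4.206
vertex 4.156 -2.119 3.8
vertex 3.706 -1.827 3.962
endloop
endfacet
facet normal 0.096 0.988 0.120
outer loop
vertex -1.61 -3.105 -0.656
vertex -1.622 -3.191 0.064
vertex -0.991 -3.209 -0.292
endloop
endfacet
facet normal 0.413 0.772 -0.482
outer loop
vertex -1.61 -3.105 -0.656
vertex -0.991 -3.209 -0.292
vertex -1.1 -3.546 -0.925
endloop
endfacet
facet normal -0.078 0.452 -0.889
outer loop
vertex -1.61 -3.105 -0.656
vertex -1.1 -3.546 -0.925
vertex -1.799 -3.736 -0.96
endloop
endfacet
facet normal -0.700 0.469 -0.539
outer loop
vertex -1.61 -3.105 -0.656
vertex -1.799 -3.736 -0.96
vertex -2.122 -3.516 -0.349
endloop
endfacet
facet normal -0.592 0.801 0.086
outer loop
vertex -1.61 -3.105 -0.656
vertex -2.122 -3.516 -0.349
vertex -1.622 -3.191 0.064
endloop
endfacet
facet normal 0.907 0.287 -0.309
outer loop
vertex -1.1 -3.546 -0.925
vertex -0.991 -3.209 -0.292
vertex -0.798 -3.904 -0.371
endloop
endfacet
facet normal 0.393 0.636 0.664
outer loop
vertex -0.991 -3.209 -0.292
vertex -1.622 -3.191 0.064
vertex -1.121 -3.684 0.24
endloop
endfacet
facet normal -0.720 0.334 0.608
outer loop
vertex -1.622 -3.191 0.064
vertex -2.122 -3.516 -0.349
vertex -1.82 -3.874 0.205
endloop
endfacet
facet normal -0.894 -0.203 -0.400
outer loop
vertex -2.122 -3.516 -0.349
vertex -1.799 -3.736 -0.96
vertex -1.929 -4.211 -0.428
endloop
endfacet
facet normal 0.111 -0.232 -0.966
outer loop
vertex -1.799 -3.736 -0.96
vertex -1.1 -3.546 -0.925
vertex -1.298 -4.229 -0.784
endloop
endfacet
facet normal 0.700 -0.469 0.539
outer loop
vertex -1.31 -4.315 -0.064
vertex -0.798 -3.904 -0.371
vertex -1.121 -3.684 0.24
endloop
endfacet
facet normal 0.078 -0.452 0.889
outer loop
vertex -1.31 -4.315 -0.064
vertex -1.121 -3.684 0.24
vertex -1.82 -3.874 0.205
endloop
endfacet
facet normal -0.413 -0.772 0.482
outer loop
vertex -1.31 -4.315 -0.064
vertex -1.82 -3.874 0.205
vertex -1.929 -4.211 -0.428
endloop
endfacet
facet normal -0.096 -0.988 -0.120
outer loop
vertex -1.31 -4.315 -0.064
vertex -1.929 -4.211 -0.428
vertex -1.298 -4.229 -0.784
endloop
endfacet
facet normal 0.592 -0.801 -0.086
outer loop
vertex -1.31 -4.315 -0.064
vertex -1.298 -4.229 -0.784
vertex -0.798 -3.904 -0.371
endloop
endfacet
facet normal 0.894 0.203 0.400
outer loop
vertex -1.121 -3.684 0.24
vertex -0.798 -3.904 -0.371
vertex -0.991 -3.209 -0.292
endloop
endfacet
facet normal -0.111 0.232 0.966
outer loop
vertex -1.82 -3.874 0.205
vertex -1.121 -3.684 0.24
vertex -1.622 -3.191 0.064
endloop
endfacet
facet normal -0.907 -0.287 0.309
outer loop
vertex -1.929 -4.211 -0.428
vertex -1.82 -3.874 0.205
vertex -2.122 -3.516 -0.349
endloop
endfacet
facet normal -0.393 -0.636 -0.664
outer loop
vertex -1.298 -4.229 -0.784
vertex -1.929 -4.211 -0.428
vertex -1.799 -3.736 -0.96
endloop
endfacet
facet normal 0.720 -0.334 -0.608
outer loop
vertex -0.798 -3.904 -0.371
vertex -1.298 -4.229 -0.784
vertex -1.1 -3.546 -0.925
endloop
endfacet

endsolid


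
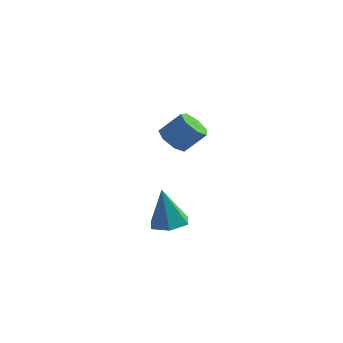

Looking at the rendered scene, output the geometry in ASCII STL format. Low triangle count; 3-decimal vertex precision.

solid 
facet normal -0.615 -0.315 -0.723
outer loop
vertex -1.862 3.028 -3.007
vertex -2.586 3.12 -2.431
vertex -2.224 3.749 -3.013
endloop
endfacet
facet normal 0.648 0.320 -0.691
outer loop
vertex -1.862 3.028 -3.007
vertex -2.224 3.749 -3.013
vertex -0.89 3.527 -1.865
endloop
endfacet
facet normal 0.648 0.320 -0.691
outer loop
vertex -0.89 3.527 -1.865
vertex -2.224 3.749 -3.013
vertex -1.253 4.248 -1.872
endloop
endfacet
facet normal 0.615 0.317 0.722
outer loop
vertex -0.89 3.527 -1.865
vertex -1.253 4.248 -1.872
vertex -1.614 3.62 -1.289
endloop
endfacet
facet normal -0.615 -0.315 -0.723
outer loop
vertex -2.224 3.749 -3.013
vertex -2.586 3.12 -2.431
vertex -2.859 3.997 -2.581
endloop
endfacet
facet normal 0.053 0.898 -0.438
outer loop
vertex -2.224 3.749 -3.013
vertex -2.859 3.997 -2.581
vertex -1.253 4.248 -1.872
endloop
endfacet
facet normal 0.053 0.898 -0.438
outer loop
vertex -1.253 4.248 -1.872
vertex -2.859 3.997 -2.581
vertex -1.888 4.496 -1.44
endloop
endfacet
facet normal 0.615 0.317 0.722
outer loop
vertex -1.253 4.248 -1.872
vertex -1.888 4.496 -1.44
vertex -1.614 3.62 -1.289
endloop
endfacet
facet normal -0.615 -0.315 -0.723
outer loop
vertex -2.859 3.997 -2.581
vertex -2.586 3.12 -2.431
vertex -3.288 3.584 -2.036
endloop
endfacet
facet normal -0.583 0.799 0.147
outer loop
vertex -2.859 3.997 -2.581
vertex -3.288 3.584 -2.036
vertex -1.888 4.496 -1.44
endloop
endfacet
facet normal -0.583 0.800 0.145
outer loop
vertex -1.888 4.496 -1.44
vertex -3.288 3.584 -2.036
vertex -2.317 4.084 -0.894
endloop
endfacet
facet normal 0.615 0.317 0.722
outer loop
vertex -1.888 4.496 -1.44
vertex -2.317 4.084 -0.894
vertex -1.614 3.62 -1.289
endloop
endfacet
facet normal -0.615 -0.316 -0.722
outer loop
vertex -3.288 3.584 -2.036
vertex -2.586 3.12 -2.431
vertex -3.188 2.823 -1.788
endloop
endfacet
facet normal -0.779 0.099 0.619
outer loop
vertex -3.288 3.584 -2.036
vertex -3.188 2.823 -1.788
vertex -2.317 4.084 -0.894
endloop
endfacet
facet normal -0.779 0.099 0.619
outer loop
vertex -2.317 4.084 -0.894
vertex -3.188 2.823 -1.788
vertex -2.217 3.322 -0.646
endloop
endfacet
facet normal 0.615 0.316 0.723
outer loop
vertex -2.317 4.084 -0.894
vertex -2.217 3.322 -0.646
vertex -1.614 3.62 -1.289
endloop
endfacet
facet normal -0.615 -0.316 -0.722
outer loop
vertex -3.188 2.823 -1.788
vertex -2.586 3.12 -2.431
vertex -2.635 2.285 -2.024
endloop
endfacet
facet normal -0.390 -0.675 0.626
outer loop
vertex -3.188 2.823 -1.788
vertex -2.635 2.285 -2.024
vertex -2.217 3.322 -0.646
endloop
endfacet
facet normal -0.388 -0.676 0.626
outer loop
vertex -2.217 3.322 -0.646
vertex -2.635 2.285 -2.024
vertex -1.663 2.785 -0.883
endloop
endfacet
facet normal 0.615 0.315 0.723
outer loop
vertex -2.217 3.322 -0.646
vertex -1.663 2.785 -0.883
vertex -1.614 3.62 -1.289
endloop
endfacet
facet normal -0.615 -0.316 -0.723
outer loop
vertex -2.635 2.285 -2.024
vertex -2.586 3.12 -2.431
vertex -2.044 2.377 -2.567
endloop
endfacet
facet normal 0.295 -0.942 0.161
outer loop
vertex -2.635 2.285 -2.024
vertex -2.044 2.377 -2.567
vertex -1.663 2.785 -0.883
endloop
endfacet
facet normal 0.294 -0.942 0.162
outer loop
vertex -1.663 2.785 -0.883
vertex -2.044 2.377 -2.567
vertex -1.073 2.876 -1.425
endloop
endfacet
facet normal 0.615 0.315 0.723
outer loop
vertex -1.663 2.785 -0.883
vertex -1.073 2.876 -1.425
vertex -1.614 3.62 -1.289
endloop
endfacet
facet normal -0.615 -0.316 -0.722
outer loop
vertex -2.044 2.377 -2.567
vertex -2.586 3.12 -2.431
vertex -1.862 3.028 -3.007
endloop
endfacet
facet normal 0.756 -0.498 -0.425
outer loop
vertex -2.044 2.377 -2.567
vertex -1.862 3.028 -3.007
vertex -1.073 2.876 -1.425
endloop
endfacet
facet normal 0.755 -0.499 -0.425
outer loop
vertex -1.073 2.876 -1.425
vertex -1.862 3.028 -3.007
vertex -0.89 3.527 -1.865
endloop
endfacet
facet normal 0.615 0.315 0.722
outer loop
vertex -1.073 2.876 -1.425
vertex -0.89 3.527 -1.865
vertex -1.614 3.62 -1.289
endloop
endfacet
facet normal 0.146 0.072 -0.987
outer loop
vertex 1.438 -2.608 -4.766
vertex 0.459 -2.603 -4.911
vertex 0.944 -1.75 -4.777
endloop
endfacet
facet normal 0.741 0.433 0.513
outer loop
vertex 1.438 -2.608 -4.766
vertex 0.944 -1.75 -4.777
vertex 0.141 -2.757 -2.769
endloop
endfacet
facet normal 0.146 0.072 -0.987
outer loop
vertex 0.944 -1.75 -4.777
vertex 0.459 -2.603 -4.911
vertex -0.036 -1.745 -4.922
endloop
endfacet
facet normal -0.059 0.902 0.429
outer loop
vertex 0.944 -1.75 -4.777
vertex -0.036 -1.745 -4.922
vertex 0.141 -2.757 -2.769
endloop
endfacet
facet normal 0.146 0.072 -0.987
outer loop
vertex -0.036 -1.745 -4.922
vertex 0.459 -2.603 -4.911
vertex -0.52 -2.598 -5.056
endloop
endfacet
facet normal -0.854 0.441 0.277
outer loop
vertex -0.036 -1.745 -4.922
vertex -0.52 -2.598 -5.056
vertex 0.141 -2.757 -2.769
endloop
endfacet
facet normal 0.146 0.071 -0.987
outer loop
vertex -0.52 -2.598 -5.056
vertex 0.459 -2.603 -4.911
vertex -0.026 -3.455 -5.044
endloop
endfacet
facet normal -0.848 -0.486 0.211
outer loop
vertex -0.52 -2.598 -5.056
vertex -0.026 -3.455 -5.044
vertex 0.141 -2.757 -2.769
endloop
endfacet
facet normal 0.146 0.071 -0.987
outer loop
vertex -0.026 -3.455 -5.044
vertex 0.459 -2.603 -4.911
vertex 0.953 -3.46 -4.899
endloop
endfacet
facet normal -0.049 -0.954 0.296
outer loop
vertex -0.026 -3.455 -5.044
vertex 0.953 -3.46 -4.899
vertex 0.141 -2.757 -2.769
endloop
endfacet
facet normal 0.146 0.071 -0.987
outer loop
vertex 0.953 -3.46 -4.899
vertex 0.459 -2.603 -4.911
vertex 1.438 -2.608 -4.766
endloop
endfacet
facet normal 0.745 -0.494 0.447
outer loop
vertex 0.953 -3.46 -4.899
vertex 1.438 -2.608 -4.766
vertex 0.141 -2.757 -2.769
endloop
endfacet

endsolid


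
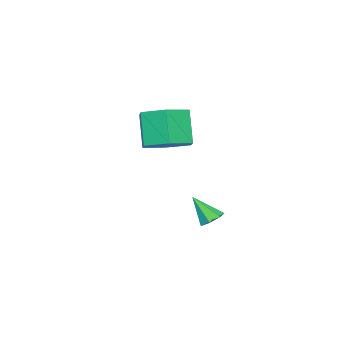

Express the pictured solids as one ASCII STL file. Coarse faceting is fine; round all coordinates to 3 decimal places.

solid 
facet normal 0.306 0.273 -0.912
outer loop
vertex 2.034 3.614 3.37
vertex 1.256 3.07 2.946
vertex 1.115 4.069 3.198
endloop
endfacet
facet normal 0.354 0.857 0.375
outer loop
vertex 2.034 3.614 3.37
vertex 1.115 4.069 3.198
vertex 1.542 3.174 4.838
endloop
endfacet
facet normal 0.354 0.857 0.375
outer loop
vertex 1.542 3.174 4.838
vertex 1.115 4.069 3.198
vertex 0.623 3.629 4.666
endloop
endfacet
facet normal -0.306 -0.273 0.912
outer loop
vertex 1.542 3.174 4.838
vertex 0.623 3.629 4.666
vertex 0.764 2.63 4.414
endloop
endfacet
facet normal 0.306 0.273 -0.912
outer loop
vertex 1.115 4.069 3.198
vertex 1.256 3.07 2.946
vertex 0.337 3.525 2.774
endloop
endfacet
facet normal -0.589 0.807 0.045
outer loop
vertex 1.115 4.069 3.198
vertex 0.337 3.525 2.774
vertex 0.623 3.629 4.666
endloop
endfacet
facet normal -0.589 0.807 0.045
outer loop
vertex 0.623 3.629 4.666
vertex 0.337 3.525 2.774
vertex -0.155 3.085 4.242
endloop
endfacet
facet normal -0.306 -0.273 0.912
outer loop
vertex 0.623 3.629 4.666
vertex -0.155 3.085 4.242
vertex 0.764 2.63 4.414
endloop
endfacet
facet normal 0.306 0.273 -0.912
outer loop
vertex 0.337 3.525 2.774
vertex 1.256 3.07 2.946
vertex 0.478 2.526 2.522
endloop
endfacet
facet normal -0.942 -0.050 -0.331
outer loop
vertex 0.337 3.525 2.774
vertex 0.478 2.526 2.522
vertex -0.155 3.085 4.242
endloop
endfacet
facet normal -0.942 -0.050 -0.331
outer loop
vertex -0.155 3.085 4.242
vertex 0.478 2.526 2.522
vertex -0.014 2.086 3.99
endloop
endfacet
facet normal -0.306 -0.273 0.912
outer loop
vertex -0.155 3.085 4.242
vertex -0.014 2.086 3.99
vertex 0.764 2.63 4.414
endloop
endfacet
facet normal 0.306 0.273 -0.912
outer loop
vertex 0.478 2.526 2.522
vertex 1.256 3.07 2.946
vertex 1.397 2.071 2.694
endloop
endfacet
facet normal -0.354 -0.857 -0.375
outer loop
vertex 0.478 2.526 2.522
vertex 1.397 2.071 2.694
vertex -0.014 2.086 3.99
endloop
endfacet
facet normal -0.354 -0.857 -0.375
outer loop
vertex -0.014 2.086 3.99
vertex 1.397 2.071 2.694
vertex 0.905 1.631 4.162
endloop
endfacet
facet normal -0.306 -0.273 0.912
outer loop
vertex -0.014 2.086 3.99
vertex 0.905 1.631 4.162
vertex 0.764 2.63 4.414
endloop
endfacet
facet normal 0.306 0.273 -0.912
outer loop
vertex 1.397 2.071 2.694
vertex 1.256 3.07 2.946
vertex 2.175 2.615 3.118
endloop
endfacet
facet normal 0.589 -0.807 -0.045
outer loop
vertex 1.397 2.071 2.694
vertex 2.175 2.615 3.118
vertex 0.905 1.631 4.162
endloop
endfacet
facet normal 0.589 -0.807 -0.045
outer loop
vertex 0.905 1.631 4.162
vertex 2.175 2.615 3.118
vertex 1.683 2.175 4.586
endloop
endfacet
facet normal -0.306 -0.273 0.912
outer loop
vertex 0.905 1.631 4.162
vertex 1.683 2.175 4.586
vertex 0.764 2.63 4.414
endloop
endfacet
facet normal 0.306 0.273 -0.912
outer loop
vertex 2.175 2.615 3.118
vertex 1.256 3.07 2.946
vertex 2.034 3.614 3.37
endloop
endfacet
facet normal 0.942 0.050 0.331
outer loop
vertex 2.175 2.615 3.118
vertex 2.034 3.614 3.37
vertex 1.683 2.175 4.586
endloop
endfacet
facet normal 0.942 0.050 0.331
outer loop
vertex 1.683 2.175 4.586
vertex 2.034 3.614 3.37
vertex 1.542 3.174 4.838
endloop
endfacet
facet normal -0.306 -0.273 0.912
outer loop
vertex 1.683 2.175 4.586
vertex 1.542 3.174 4.838
vertex 0.764 2.63 4.414
endloop
endfacet
facet normal -0.136 0.562 -0.816
outer loop
vertex 0.437 4.41 -1.017
vertex -0.08 4.203 -1.073
vertex 0.086 4.656 -0.789
endloop
endfacet
facet normal 0.682 0.412 0.604
outer loop
vertex 0.437 4.41 -1.017
vertex 0.086 4.656 -0.789
vertex 0.1 3.457 0.013
endloop
endfacet
facet normal -0.135 0.561 -0.817
outer loop
vertex 0.086 4.656 -0.789
vertex -0.08 4.203 -1.073
vertex -0.391 4.562 -0.775
endloop
endfacet
facet normal -0.085 0.553 0.829
outer loop
vertex 0.086 4.656 -0.789
vertex -0.391 4.562 -0.775
vertex 0.1 3.457 0.013
endloop
endfacet
facet normal -0.136 0.560 -0.817
outer loop
vertex -0.391 4.562 -0.775
vertex -0.08 4.203 -1.073
vertex -0.633 4.197 -0.985
endloop
endfacet
facet normal -0.752 0.127 0.647
outer loop
vertex -0.391 4.562 -0.775
vertex -0.633 4.197 -0.985
vertex 0.1 3.457 0.013
endloop
endfacet
facet normal -0.136 0.562 -0.816
outer loop
vertex -0.633 4.197 -0.985
vertex -0.08 4.203 -1.073
vertex -0.46 3.837 -1.262
endloop
endfacet
facet normal -0.816 -0.543 0.197
outer loop
vertex -0.633 4.197 -0.985
vertex -0.46 3.837 -1.262
vertex 0.1 3.457 0.013
endloop
endfacet
facet normal -0.134 0.561 -0.817
outer loop
vertex -0.46 3.837 -1.262
vertex -0.08 4.203 -1.073
vertex -0.0 3.752 -1.396
endloop
endfacet
facet normal -0.230 -0.956 -0.184
outer loop
vertex -0.46 3.837 -1.262
vertex -0.0 3.752 -1.396
vertex 0.1 3.457 0.013
endloop
endfacet
facet normal -0.135 0.561 -0.817
outer loop
vertex -0.0 3.752 -1.396
vertex -0.08 4.203 -1.073
vertex 0.399 4.007 -1.287
endloop
endfacet
facet normal 0.566 -0.798 -0.207
outer loop
vertex -0.0 3.752 -1.396
vertex 0.399 4.007 -1.287
vertex 0.1 3.457 0.013
endloop
endfacet
facet normal -0.136 0.560 -0.817
outer loop
vertex 0.399 4.007 -1.287
vertex -0.08 4.203 -1.073
vertex 0.437 4.41 -1.017
endloop
endfacet
facet normal 0.972 -0.188 0.144
outer loop
vertex 0.399 4.007 -1.287
vertex 0.437 4.41 -1.017
vertex 0.1 3.457 0.013
endloop
endfacet

endsolid


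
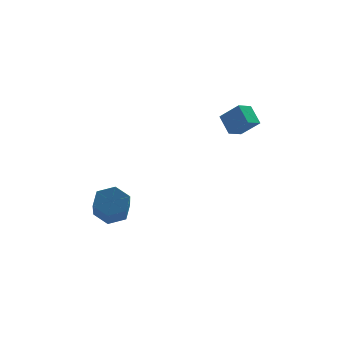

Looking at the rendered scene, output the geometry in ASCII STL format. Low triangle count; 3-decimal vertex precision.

solid 
facet normal -0.028 0.805 -0.592
outer loop
vertex -1.814 1.198 -4.08
vertex -2.711 0.992 -4.318
vertex -2.534 1.549 -3.569
endloop
endfacet
facet normal 0.652 0.463 0.600
outer loop
vertex -1.814 1.198 -4.08
vertex -2.534 1.549 -3.569
vertex -1.753 -0.566 -2.784
endloop
endfacet
facet normal 0.652 0.463 0.600
outer loop
vertex -1.753 -0.566 -2.784
vertex -2.534 1.549 -3.569
vertex -2.472 -0.215 -2.273
endloop
endfacet
facet normal 0.028 -0.805 0.592
outer loop
vertex -1.753 -0.566 -2.784
vertex -2.472 -0.215 -2.273
vertex -2.649 -0.772 -3.022
endloop
endfacet
facet normal -0.028 0.805 -0.592
outer loop
vertex -2.534 1.549 -3.569
vertex -2.711 0.992 -4.318
vertex -3.431 1.343 -3.807
endloop
endfacet
facet normal -0.330 0.551 0.766
outer loop
vertex -2.534 1.549 -3.569
vertex -3.431 1.343 -3.807
vertex -2.472 -0.215 -2.273
endloop
endfacet
facet normal -0.329 0.552 0.766
outer loop
vertex -2.472 -0.215 -2.273
vertex -3.431 1.343 -3.807
vertex -3.369 -0.421 -2.51
endloop
endfacet
facet normal 0.028 -0.805 0.592
outer loop
vertex -2.472 -0.215 -2.273
vertex -3.369 -0.421 -2.51
vertex -2.649 -0.772 -3.022
endloop
endfacet
facet normal -0.028 0.805 -0.592
outer loop
vertex -3.431 1.343 -3.807
vertex -2.711 0.992 -4.318
vertex -3.607 0.786 -4.556
endloop
endfacet
facet normal -0.982 0.087 0.166
outer loop
vertex -3.431 1.343 -3.807
vertex -3.607 0.786 -4.556
vertex -3.369 -0.421 -2.51
endloop
endfacet
facet normal -0.982 0.088 0.166
outer loop
vertex -3.369 -0.421 -2.51
vertex -3.607 0.786 -4.556
vertex -3.546 -0.978 -3.26
endloop
endfacet
facet normal 0.028 -0.806 0.592
outer loop
vertex -3.369 -0.421 -2.51
vertex -3.546 -0.978 -3.26
vertex -2.649 -0.772 -3.022
endloop
endfacet
facet normal -0.028 0.805 -0.592
outer loop
vertex -3.607 0.786 -4.556
vertex -2.711 0.992 -4.318
vertex -2.888 0.435 -5.067
endloop
endfacet
facet normal -0.652 -0.463 -0.600
outer loop
vertex -3.607 0.786 -4.556
vertex -2.888 0.435 -5.067
vertex -3.546 -0.978 -3.26
endloop
endfacet
facet normal -0.652 -0.464 -0.600
outer loop
vertex -3.546 -0.978 -3.26
vertex -2.888 0.435 -5.067
vertex -2.826 -1.329 -3.771
endloop
endfacet
facet normal 0.028 -0.805 0.592
outer loop
vertex -3.546 -0.978 -3.26
vertex -2.826 -1.329 -3.771
vertex -2.649 -0.772 -3.022
endloop
endfacet
facet normal -0.028 0.805 -0.592
outer loop
vertex -2.888 0.435 -5.067
vertex -2.711 0.992 -4.318
vertex -1.991 0.641 -4.83
endloop
endfacet
facet normal 0.329 -0.552 -0.766
outer loop
vertex -2.888 0.435 -5.067
vertex -1.991 0.641 -4.83
vertex -2.826 -1.329 -3.771
endloop
endfacet
facet normal 0.330 -0.552 -0.766
outer loop
vertex -2.826 -1.329 -3.771
vertex -1.991 0.641 -4.83
vertex -1.929 -1.123 -3.533
endloop
endfacet
facet normal 0.028 -0.805 0.592
outer loop
vertex -2.826 -1.329 -3.771
vertex -1.929 -1.123 -3.533
vertex -2.649 -0.772 -3.022
endloop
endfacet
facet normal -0.028 0.806 -0.592
outer loop
vertex -1.991 0.641 -4.83
vertex -2.711 0.992 -4.318
vertex -1.814 1.198 -4.08
endloop
endfacet
facet normal 0.982 -0.088 -0.166
outer loop
vertex -1.991 0.641 -4.83
vertex -1.814 1.198 -4.08
vertex -1.929 -1.123 -3.533
endloop
endfacet
facet normal 0.982 -0.088 -0.166
outer loop
vertex -1.929 -1.123 -3.533
vertex -1.814 1.198 -4.08
vertex -1.753 -0.566 -2.784
endloop
endfacet
facet normal 0.028 -0.805 0.592
outer loop
vertex -1.929 -1.123 -3.533
vertex -1.753 -0.566 -2.784
vertex -2.649 -0.772 -3.022
endloop
endfacet
facet normal -0.656 0.364 -0.661
outer loop
vertex 2.574 1.219 1.906
vertex 3.19 1.848 1.641
vertex 3.004 0.435 1.047
endloop
endfacet
facet normal -0.670 -0.684 0.289
outer loop
vertex 3.91 -0.068 1.959
vertex 2.574 1.219 1.906
vertex 3.004 0.435 1.047
endloop
endfacet
facet normal -0.656 0.364 -0.661
outer loop
vertex 3.004 0.435 1.047
vertex 3.19 1.848 1.641
vertex 3.621 1.064 0.782
endloop
endfacet
facet normal 0.347 -0.632 -0.693
outer loop
vertex 3.621 1.064 0.782
vertex 3.91 -0.068 1.959
vertex 3.004 0.435 1.047
endloop
endfacet
facet normal -0.347 0.632 0.693
outer loop
vertex 2.574 1.219 1.906
vertex 4.096 1.345 2.553
vertex 3.19 1.848 1.641
endloop
endfacet
facet normal -0.670 -0.684 0.288
outer loop
vertex 3.479 0.716 2.818
vertex 2.574 1.219 1.906
vertex 3.91 -0.068 1.959
endloop
endfacet
facet normal -0.347 0.632 0.693
outer loop
vertex 3.479 0.716 2.818
vertex 4.096 1.345 2.553
vertex 2.574 1.219 1.906
endloop
endfacet
facet normal 0.670 0.684 -0.288
outer loop
vertex 3.19 1.848 1.641
vertex 4.096 1.345 2.553
vertex 3.621 1.064 0.782
endloop
endfacet
facet normal 0.347 -0.632 -0.693
outer loop
vertex 4.526 0.561 1.694
vertex 3.91 -0.068 1.959
vertex 3.621 1.064 0.782
endloop
endfacet
facet normal 0.670 0.684 -0.288
outer loop
vertex 3.621 1.064 0.782
vertex 4.096 1.345 2.553
vertex 4.526 0.561 1.694
endloop
endfacet
facet normal 0.656 -0.364 0.661
outer loop
vertex 4.526 0.561 1.694
vertex 3.479 0.716 2.818
vertex 3.91 -0.068 1.959
endloop
endfacet
facet normal 0.656 -0.365 0.661
outer loop
vertex 4.096 1.345 2.553
vertex 3.479 0.716 2.818
vertex 4.526 0.561 1.694
endloop
endfacet

endsolid


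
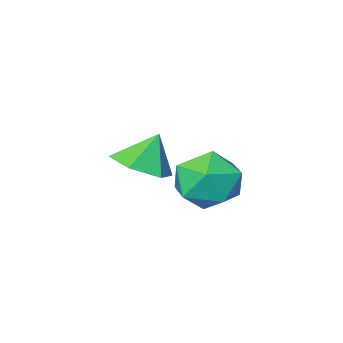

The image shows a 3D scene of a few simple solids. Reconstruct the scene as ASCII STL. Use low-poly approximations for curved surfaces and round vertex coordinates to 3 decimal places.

solid 
facet normal 0.451 -0.028 -0.892
outer loop
vertex 1.066 -0.863 -0.922
vertex 0.243 -0.488 -1.35
vertex 0.955 0.127 -1.009
endloop
endfacet
facet normal 0.487 0.130 0.864
outer loop
vertex 1.066 -0.863 -0.922
vertex 0.955 0.127 -1.009
vertex -0.343 -0.452 -0.19
endloop
endfacet
facet normal 0.451 -0.028 -0.892
outer loop
vertex 0.955 0.127 -1.009
vertex 0.243 -0.488 -1.35
vertex 0.132 0.502 -1.437
endloop
endfacet
facet normal 0.038 0.787 0.616
outer loop
vertex 0.955 0.127 -1.009
vertex 0.132 0.502 -1.437
vertex -0.343 -0.452 -0.19
endloop
endfacet
facet normal 0.451 -0.028 -0.892
outer loop
vertex 0.132 0.502 -1.437
vertex 0.243 -0.488 -1.35
vertex -0.579 -0.113 -1.777
endloop
endfacet
facet normal -0.699 0.671 0.247
outer loop
vertex 0.132 0.502 -1.437
vertex -0.579 -0.113 -1.777
vertex -0.343 -0.452 -0.19
endloop
endfacet
facet normal 0.451 -0.027 -0.892
outer loop
vertex -0.579 -0.113 -1.777
vertex 0.243 -0.488 -1.35
vertex -0.468 -1.103 -1.691
endloop
endfacet
facet normal -0.987 -0.100 0.125
outer loop
vertex -0.579 -0.113 -1.777
vertex -0.468 -1.103 -1.691
vertex -0.343 -0.452 -0.19
endloop
endfacet
facet normal 0.451 -0.027 -0.892
outer loop
vertex -0.468 -1.103 -1.691
vertex 0.243 -0.488 -1.35
vertex 0.355 -1.478 -1.263
endloop
endfacet
facet normal -0.538 -0.756 0.373
outer loop
vertex -0.468 -1.103 -1.691
vertex 0.355 -1.478 -1.263
vertex -0.343 -0.452 -0.19
endloop
endfacet
facet normal 0.451 -0.027 -0.892
outer loop
vertex 0.355 -1.478 -1.263
vertex 0.243 -0.488 -1.35
vertex 1.066 -0.863 -0.922
endloop
endfacet
facet normal 0.198 -0.641 0.742
outer loop
vertex 0.355 -1.478 -1.263
vertex 1.066 -0.863 -0.922
vertex -0.343 -0.452 -0.19
endloop
endfacet
facet normal -0.710 0.143 0.690
outer loop
vertex -0.99 2.955 -0.491
vertex -1.349 1.911 -0.644
vertex -0.564 2.125 0.119
endloop
endfacet
facet normal -0.133 0.542 0.830
outer loop
vertex -0.99 2.955 -0.491
vertex -0.564 2.125 0.119
vertex 0.106 2.917 -0.29
endloop
endfacet
facet normal -0.016 0.964 0.267
outer loop
vertex -0.99 2.955 -0.491
vertex 0.106 2.917 -0.29
vertex -0.265 3.192 -1.304
endloop
endfacet
facet normal -0.517 0.827 -0.220
outer loop
vertex -0.99 2.955 -0.491
vertex -0.265 3.192 -1.304
vertex -1.164 2.571 -1.523
endloop
endfacet
facet normal -0.947 0.320 0.041
outer loop
vertex -0.99 2.955 -0.491
vertex -1.164 2.571 -1.523
vertex -1.349 1.911 -0.644
endloop
endfacet
facet normal 0.426 0.104 0.899
outer loop
vertex 0.106 2.917 -0.29
vertex -0.564 2.125 0.119
vertex 0.424 1.849 -0.317
endloop
endfacet
facet normal -0.506 -0.541 0.672
outer loop
vertex -0.564 2.125 0.119
vertex -1.349 1.911 -0.644
vertex -0.475 1.228 -0.536
endloop
endfacet
facet normal -0.890 -0.255 -0.379
outer loop
vertex -1.349 1.911 -0.644
vertex -1.164 2.571 -1.523
vertex -0.846 1.503 -1.55
endloop
endfacet
facet normal -0.196 0.566 -0.801
outer loop
vertex -1.164 2.571 -1.523
vertex -0.265 3.192 -1.304
vertex -0.176 2.295 -1.959
endloop
endfacet
facet normal 0.617 0.787 -0.012
outer loop
vertex -0.265 3.192 -1.304
vertex 0.106 2.917 -0.29
vertex 0.609 2.509 -1.196
endloop
endfacet
facet normal 0.517 -0.827 0.220
outer loop
vertex 0.25 1.465 -1.349
vertex 0.424 1.849 -0.317
vertex -0.475 1.228 -0.536
endloop
endfacet
facet normal 0.016 -0.964 -0.267
outer loop
vertex 0.25 1.465 -1.349
vertex -0.475 1.228 -0.536
vertex -0.846 1.503 -1.55
endloop
endfacet
facet normal 0.133 -0.542 -0.830
outer loop
vertex 0.25 1.465 -1.349
vertex -0.846 1.503 -1.55
vertex -0.176 2.295 -1.959
endloop
endfacet
facet normal 0.710 -0.143 -0.690
outer loop
vertex 0.25 1.465 -1.349
vertex -0.176 2.295 -1.959
vertex 0.609 2.509 -1.196
endloop
endfacet
facet normal 0.947 -0.320 -0.041
outer loop
vertex 0.25 1.465 -1.349
vertex 0.609 2.509 -1.196
vertex 0.424 1.849 -0.317
endloop
endfacet
facet normal 0.196 -0.566 0.801
outer loop
vertex -0.475 1.228 -0.536
vertex 0.424 1.849 -0.317
vertex -0.564 2.125 0.119
endloop
endfacet
facet normal -0.617 -0.787 0.012
outer loop
vertex -0.846 1.503 -1.55
vertex -0.475 1.228 -0.536
vertex -1.349 1.911 -0.644
endloop
endfacet
facet normal -0.426 -0.104 -0.899
outer loop
vertex -0.176 2.295 -1.959
vertex -0.846 1.503 -1.55
vertex -1.164 2.571 -1.523
endloop
endfacet
facet normal 0.506 0.541 -0.672
outer loop
vertex 0.609 2.509 -1.196
vertex -0.176 2.295 -1.959
vertex -0.265 3.192 -1.304
endloop
endfacet
facet normal 0.890 0.255 0.379
outer loop
vertex 0.424 1.849 -0.317
vertex 0.609 2.509 -1.196
vertex 0.106 2.917 -0.29
endloop
endfacet

endsolid


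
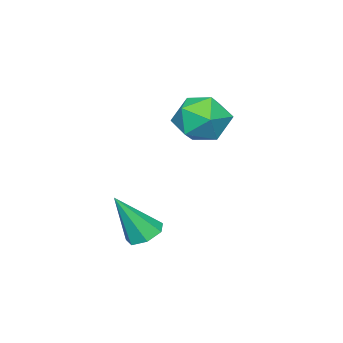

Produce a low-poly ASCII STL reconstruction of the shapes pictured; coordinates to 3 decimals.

solid 
facet normal 0.157 0.983 -0.091
outer loop
vertex -3.23 0.207 1.046
vertex -3.855 0.382 1.86
vertex -2.835 0.233 2.009
endloop
endfacet
facet normal 0.725 0.613 -0.314
outer loop
vertex -3.23 0.207 1.046
vertex -2.835 0.233 2.009
vertex -2.514 -0.492 1.334
endloop
endfacet
facet normal 0.513 0.179 -0.840
outer loop
vertex -3.23 0.207 1.046
vertex -2.514 -0.492 1.334
vertex -3.336 -0.791 0.768
endloop
endfacet
facet normal -0.187 0.282 -0.941
outer loop
vertex -3.23 0.207 1.046
vertex -3.336 -0.791 0.768
vertex -4.164 -0.251 1.094
endloop
endfacet
facet normal -0.406 0.778 -0.479
outer loop
vertex -3.23 0.207 1.046
vertex -4.164 -0.251 1.094
vertex -3.855 0.382 1.86
endloop
endfacet
facet normal 0.951 0.208 0.228
outer loop
vertex -2.514 -0.492 1.334
vertex -2.835 0.233 2.009
vertex -2.696 -0.749 2.326
endloop
endfacet
facet normal 0.032 0.807 0.589
outer loop
vertex -2.835 0.233 2.009
vertex -3.855 0.382 1.86
vertex -3.524 -0.209 2.652
endloop
endfacet
facet normal -0.879 0.475 -0.038
outer loop
vertex -3.855 0.382 1.86
vertex -4.164 -0.251 1.094
vertex -4.346 -0.508 2.086
endloop
endfacet
facet normal -0.523 -0.328 -0.786
outer loop
vertex -4.164 -0.251 1.094
vertex -3.336 -0.791 0.768
vertex -4.025 -1.233 1.411
endloop
endfacet
facet normal 0.608 -0.493 -0.622
outer loop
vertex -3.336 -0.791 0.768
vertex -2.514 -0.492 1.334
vertex -3.005 -1.382 1.56
endloop
endfacet
facet normal 0.187 -0.282 0.941
outer loop
vertex -3.63 -1.207 2.374
vertex -2.696 -0.749 2.326
vertex -3.524 -0.209 2.652
endloop
endfacet
facet normal -0.513 -0.179 0.840
outer loop
vertex -3.63 -1.207 2.374
vertex -3.524 -0.209 2.652
vertex -4.346 -0.508 2.086
endloop
endfacet
facet normal -0.725 -0.613 0.314
outer loop
vertex -3.63 -1.207 2.374
vertex -4.346 -0.508 2.086
vertex -4.025 -1.233 1.411
endloop
endfacet
facet normal -0.157 -0.983 0.091
outer loop
vertex -3.63 -1.207 2.374
vertex -4.025 -1.233 1.411
vertex -3.005 -1.382 1.56
endloop
endfacet
facet normal 0.406 -0.778 0.479
outer loop
vertex -3.63 -1.207 2.374
vertex -3.005 -1.382 1.56
vertex -2.696 -0.749 2.326
endloop
endfacet
facet normal 0.523 0.328 0.786
outer loop
vertex -3.524 -0.209 2.652
vertex -2.696 -0.749 2.326
vertex -2.835 0.233 2.009
endloop
endfacet
facet normal -0.608 0.493 0.622
outer loop
vertex -4.346 -0.508 2.086
vertex -3.524 -0.209 2.652
vertex -3.855 0.382 1.86
endloop
endfacet
facet normal -0.951 -0.208 -0.228
outer loop
vertex -4.025 -1.233 1.411
vertex -4.346 -0.508 2.086
vertex -4.164 -0.251 1.094
endloop
endfacet
facet normal -0.032 -0.807 -0.589
outer loop
vertex -3.005 -1.382 1.56
vertex -4.025 -1.233 1.411
vertex -3.336 -0.791 0.768
endloop
endfacet
facet normal 0.879 -0.475 0.038
outer loop
vertex -2.696 -0.749 2.326
vertex -3.005 -1.382 1.56
vertex -2.514 -0.492 1.334
endloop
endfacet
facet normal -0.368 0.342 -0.864
outer loop
vertex 0.12 -0.546 -2.41
vertex -0.478 -0.495 -2.135
vertex 0.002 -0.044 -2.161
endloop
endfacet
facet normal 0.976 0.216 0.026
outer loop
vertex 0.12 -0.546 -2.41
vertex 0.002 -0.044 -2.161
vertex 0.198 -1.125 -0.545
endloop
endfacet
facet normal -0.368 0.342 -0.865
outer loop
vertex 0.002 -0.044 -2.161
vertex -0.478 -0.495 -2.135
vertex -0.477 0.119 -1.893
endloop
endfacet
facet normal 0.500 0.747 0.439
outer loop
vertex 0.002 -0.044 -2.161
vertex -0.477 0.119 -1.893
vertex 0.198 -1.125 -0.545
endloop
endfacet
facet normal -0.368 0.341 -0.865
outer loop
vertex -0.477 0.119 -1.893
vertex -0.478 -0.495 -2.135
vertex -0.957 -0.181 -1.807
endloop
endfacet
facet normal -0.269 0.637 0.722
outer loop
vertex -0.477 0.119 -1.893
vertex -0.957 -0.181 -1.807
vertex 0.198 -1.125 -0.545
endloop
endfacet
facet normal -0.367 0.343 -0.865
outer loop
vertex -0.957 -0.181 -1.807
vertex -0.478 -0.495 -2.135
vertex -1.077 -0.717 -1.969
endloop
endfacet
facet normal -0.749 -0.032 0.662
outer loop
vertex -0.957 -0.181 -1.807
vertex -1.077 -0.717 -1.969
vertex 0.198 -1.125 -0.545
endloop
endfacet
facet normal -0.367 0.343 -0.865
outer loop
vertex -1.077 -0.717 -1.969
vertex -0.478 -0.495 -2.135
vertex -0.746 -1.086 -2.256
endloop
endfacet
facet normal -0.580 -0.756 0.303
outer loop
vertex -1.077 -0.717 -1.969
vertex -0.746 -1.086 -2.256
vertex 0.198 -1.125 -0.545
endloop
endfacet
facet normal -0.367 0.343 -0.865
outer loop
vertex -0.746 -1.086 -2.256
vertex -0.478 -0.495 -2.135
vertex -0.213 -1.01 -2.452
endloop
endfacet
facet normal 0.110 -0.990 -0.084
outer loop
vertex -0.746 -1.086 -2.256
vertex -0.213 -1.01 -2.452
vertex 0.198 -1.125 -0.545
endloop
endfacet
facet normal -0.368 0.343 -0.864
outer loop
vertex -0.213 -1.01 -2.452
vertex -0.478 -0.495 -2.135
vertex 0.12 -0.546 -2.41
endloop
endfacet
facet normal 0.804 -0.558 -0.207
outer loop
vertex -0.213 -1.01 -2.452
vertex 0.12 -0.546 -2.41
vertex 0.198 -1.125 -0.545
endloop
endfacet

endsolid
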